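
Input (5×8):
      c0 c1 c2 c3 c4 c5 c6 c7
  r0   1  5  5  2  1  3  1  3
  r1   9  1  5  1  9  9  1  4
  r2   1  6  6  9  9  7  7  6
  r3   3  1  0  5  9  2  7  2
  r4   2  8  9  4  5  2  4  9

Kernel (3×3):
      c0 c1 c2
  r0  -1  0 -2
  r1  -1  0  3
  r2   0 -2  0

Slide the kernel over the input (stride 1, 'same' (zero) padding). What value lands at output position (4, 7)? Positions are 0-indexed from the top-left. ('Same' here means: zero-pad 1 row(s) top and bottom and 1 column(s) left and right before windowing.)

The receptive field on the zero-padded input at this output position is [7 2 0 / 4 9 0 / 0 0 0]. Elementwise product with the kernel and sum: 7·-1 + 0·-2 + 4·-1 + 0·3 + 0·-2.

-11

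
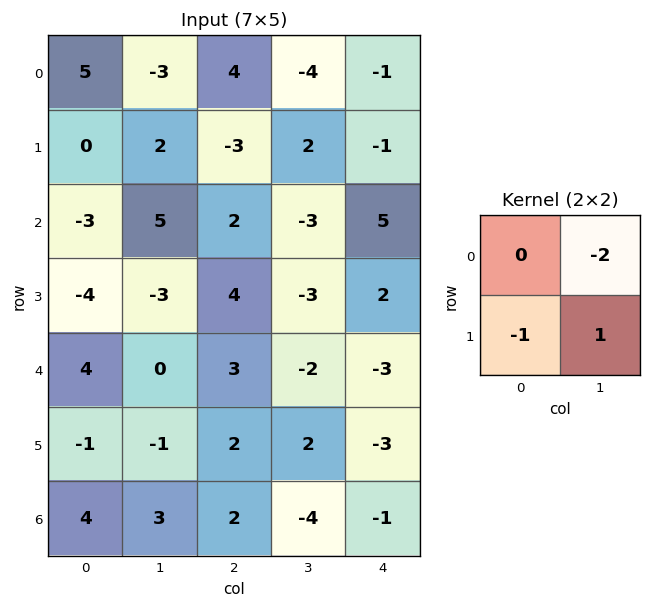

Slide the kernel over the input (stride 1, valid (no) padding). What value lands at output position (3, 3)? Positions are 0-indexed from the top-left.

The receptive field on the input at this output position is [-3 2 / -2 -3]. Elementwise product with the kernel and sum: 2·-2 + -2·-1 + -3·1.

-5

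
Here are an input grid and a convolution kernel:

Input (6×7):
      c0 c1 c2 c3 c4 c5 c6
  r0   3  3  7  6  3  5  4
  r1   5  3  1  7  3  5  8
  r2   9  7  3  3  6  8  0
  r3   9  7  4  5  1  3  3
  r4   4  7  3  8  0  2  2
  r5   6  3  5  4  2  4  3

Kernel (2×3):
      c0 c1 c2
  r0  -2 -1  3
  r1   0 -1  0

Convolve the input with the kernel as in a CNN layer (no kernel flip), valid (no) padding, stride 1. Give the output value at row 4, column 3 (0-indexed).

The receptive field on the input at this output position is [8 0 2 / 4 2 4]. Elementwise product with the kernel and sum: 8·-2 + 0·-1 + 2·3 + 2·-1.

-12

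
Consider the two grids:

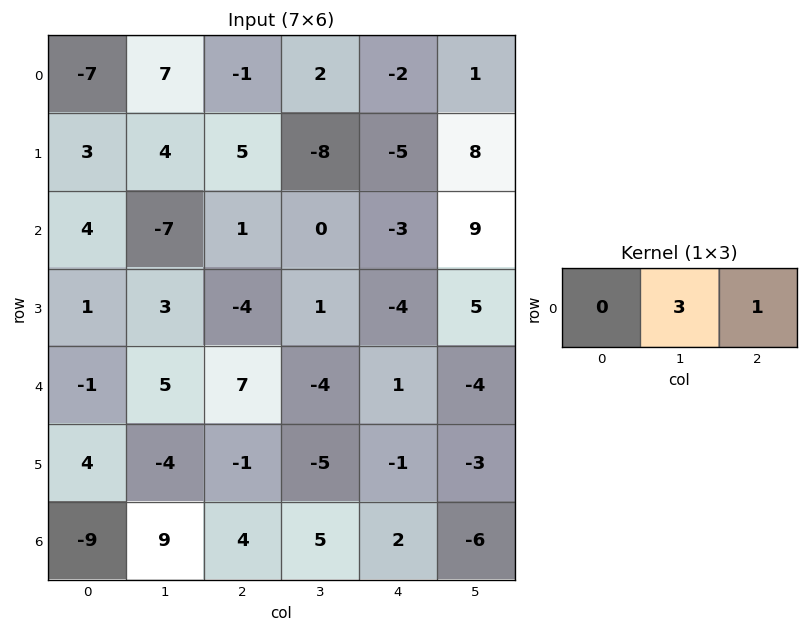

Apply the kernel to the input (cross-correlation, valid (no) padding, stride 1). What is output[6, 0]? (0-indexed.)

The receptive field on the input at this output position is [-9 9 4]. Elementwise product with the kernel and sum: 9·3 + 4·1.

31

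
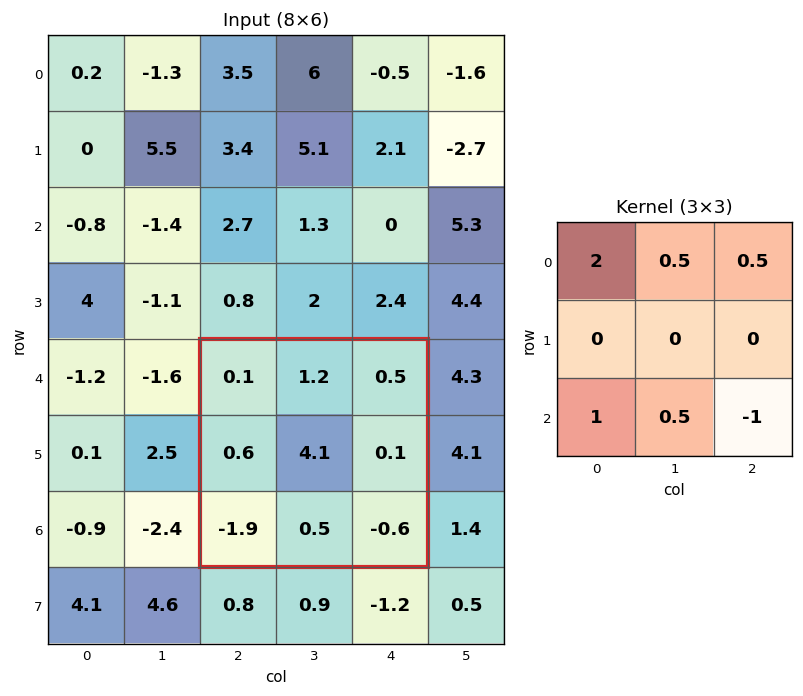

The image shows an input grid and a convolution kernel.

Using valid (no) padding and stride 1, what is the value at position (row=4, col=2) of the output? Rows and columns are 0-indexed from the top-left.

0

The receptive field on the input at this output position is [0.1 1.2 0.5 / 0.6 4.1 0.1 / -1.9 0.5 -0.6]. Elementwise product with the kernel and sum: 0.1·2 + 1.2·0.5 + 0.5·0.5 + -1.9·1 + 0.5·0.5 + -0.6·-1.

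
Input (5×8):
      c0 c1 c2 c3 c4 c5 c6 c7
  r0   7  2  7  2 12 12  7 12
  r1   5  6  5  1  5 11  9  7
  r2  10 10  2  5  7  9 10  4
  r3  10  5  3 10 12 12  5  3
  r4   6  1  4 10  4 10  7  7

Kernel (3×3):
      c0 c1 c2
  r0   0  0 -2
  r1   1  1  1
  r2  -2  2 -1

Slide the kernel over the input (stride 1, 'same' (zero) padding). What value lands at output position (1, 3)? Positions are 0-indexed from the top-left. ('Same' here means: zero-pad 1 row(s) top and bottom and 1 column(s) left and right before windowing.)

The receptive field on the zero-padded input at this output position is [7 2 12 / 5 1 5 / 2 5 7]. Elementwise product with the kernel and sum: 12·-2 + 5·1 + 1·1 + 5·1 + 2·-2 + 5·2 + 7·-1.

-14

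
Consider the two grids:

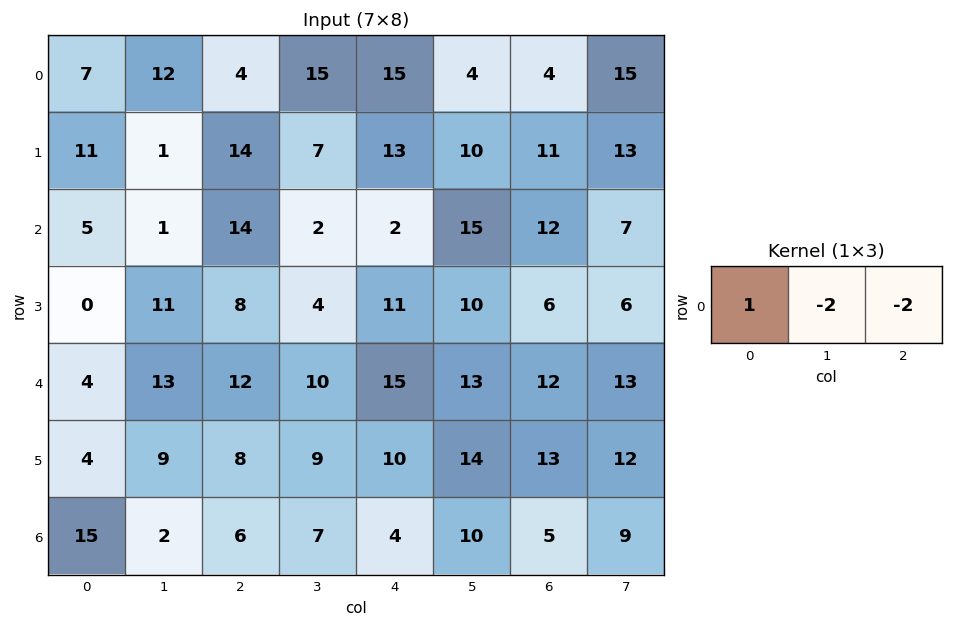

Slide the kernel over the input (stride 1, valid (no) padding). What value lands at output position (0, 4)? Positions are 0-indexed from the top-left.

The receptive field on the input at this output position is [15 4 4]. Elementwise product with the kernel and sum: 15·1 + 4·-2 + 4·-2.

-1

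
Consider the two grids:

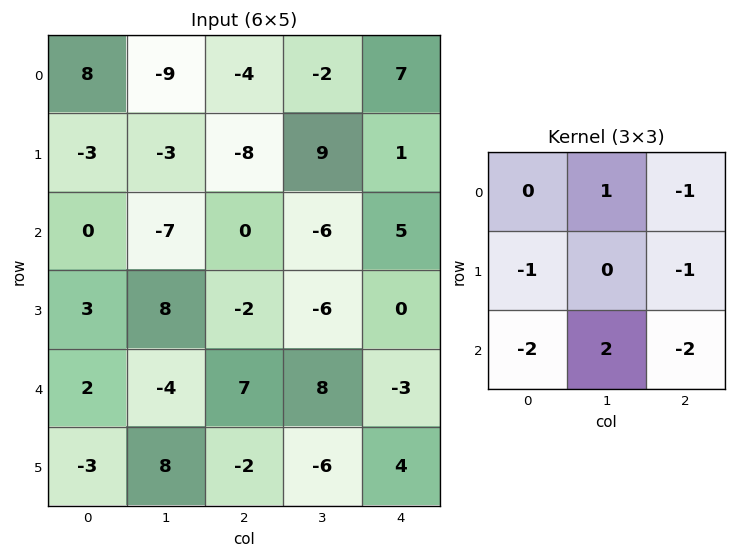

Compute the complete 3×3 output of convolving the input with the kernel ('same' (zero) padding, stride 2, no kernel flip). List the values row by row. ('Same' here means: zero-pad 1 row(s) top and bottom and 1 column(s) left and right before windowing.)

9 -17 -14
-3 -12 19
-23 -8 12

Output[0,0]: The receptive field on the zero-padded input at this output position is [0 0 0 / 0 8 -9 / 0 -3 -3]. Elementwise product with the kernel and sum: 0·1 + 0·-1 + 0·-1 + -9·-1 + 0·-2 + -3·2 + -3·-2.
Output[0,1]: The receptive field on the zero-padded input at this output position is [0 0 0 / -9 -4 -2 / -3 -8 9]. Elementwise product with the kernel and sum: 0·1 + 0·-1 + -9·-1 + -2·-1 + -3·-2 + -8·2 + 9·-2.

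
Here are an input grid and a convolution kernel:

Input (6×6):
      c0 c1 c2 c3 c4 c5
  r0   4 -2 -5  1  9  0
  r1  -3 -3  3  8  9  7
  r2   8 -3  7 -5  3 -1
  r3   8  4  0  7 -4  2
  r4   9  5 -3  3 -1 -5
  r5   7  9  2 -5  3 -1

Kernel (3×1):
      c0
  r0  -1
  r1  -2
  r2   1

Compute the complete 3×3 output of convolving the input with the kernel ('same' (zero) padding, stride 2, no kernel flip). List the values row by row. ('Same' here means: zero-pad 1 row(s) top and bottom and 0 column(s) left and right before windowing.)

Output[0,0]: The receptive field on the zero-padded input at this output position is [0 / 4 / -3]. Elementwise product with the kernel and sum: 0·-1 + 4·-2 + -3·1.
Output[0,1]: The receptive field on the zero-padded input at this output position is [0 / -5 / 3]. Elementwise product with the kernel and sum: 0·-1 + -5·-2 + 3·1.

-11 13 -9
-5 -17 -19
-19 8 9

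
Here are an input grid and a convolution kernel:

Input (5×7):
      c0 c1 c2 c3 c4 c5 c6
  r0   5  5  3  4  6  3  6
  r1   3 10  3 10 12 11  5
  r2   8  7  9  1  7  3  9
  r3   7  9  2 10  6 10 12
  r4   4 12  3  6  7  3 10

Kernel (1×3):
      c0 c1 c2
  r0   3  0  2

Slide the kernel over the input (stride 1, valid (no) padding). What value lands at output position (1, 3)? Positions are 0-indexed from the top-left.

52

The receptive field on the input at this output position is [10 12 11]. Elementwise product with the kernel and sum: 10·3 + 11·2.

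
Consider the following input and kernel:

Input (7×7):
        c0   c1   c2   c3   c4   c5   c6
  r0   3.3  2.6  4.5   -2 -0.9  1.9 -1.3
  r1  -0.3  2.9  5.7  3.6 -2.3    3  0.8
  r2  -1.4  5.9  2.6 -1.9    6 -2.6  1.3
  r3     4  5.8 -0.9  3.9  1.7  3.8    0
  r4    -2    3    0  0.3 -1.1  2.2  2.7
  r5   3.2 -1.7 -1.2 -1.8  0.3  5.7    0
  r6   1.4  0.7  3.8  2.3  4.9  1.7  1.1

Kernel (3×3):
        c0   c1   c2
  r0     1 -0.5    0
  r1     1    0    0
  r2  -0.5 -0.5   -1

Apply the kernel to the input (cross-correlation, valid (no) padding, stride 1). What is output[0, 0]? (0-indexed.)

-3.15

The receptive field on the input at this output position is [3.3 2.6 4.5 / -0.3 2.9 5.7 / -1.4 5.9 2.6]. Elementwise product with the kernel and sum: 3.3·1 + 2.6·-0.5 + -0.3·1 + -1.4·-0.5 + 5.9·-0.5 + 2.6·-1.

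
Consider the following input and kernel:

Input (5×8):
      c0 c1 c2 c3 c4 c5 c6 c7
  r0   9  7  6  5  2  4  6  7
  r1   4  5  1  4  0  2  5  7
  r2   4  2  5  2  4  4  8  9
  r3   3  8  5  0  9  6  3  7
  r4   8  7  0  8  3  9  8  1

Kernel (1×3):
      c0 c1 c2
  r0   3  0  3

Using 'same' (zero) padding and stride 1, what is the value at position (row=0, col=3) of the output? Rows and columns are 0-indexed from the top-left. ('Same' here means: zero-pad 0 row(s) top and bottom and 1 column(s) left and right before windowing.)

24

The receptive field on the zero-padded input at this output position is [6 5 2]. Elementwise product with the kernel and sum: 6·3 + 2·3.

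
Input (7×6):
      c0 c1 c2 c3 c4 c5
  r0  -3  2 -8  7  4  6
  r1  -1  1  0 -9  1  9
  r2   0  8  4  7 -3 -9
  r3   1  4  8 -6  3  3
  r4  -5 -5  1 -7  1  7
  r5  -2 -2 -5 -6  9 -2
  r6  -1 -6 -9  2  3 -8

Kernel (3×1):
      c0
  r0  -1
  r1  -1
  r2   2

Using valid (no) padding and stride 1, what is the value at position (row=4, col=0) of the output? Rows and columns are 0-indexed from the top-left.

The receptive field on the input at this output position is [-5 / -2 / -1]. Elementwise product with the kernel and sum: -5·-1 + -2·-1 + -1·2.

5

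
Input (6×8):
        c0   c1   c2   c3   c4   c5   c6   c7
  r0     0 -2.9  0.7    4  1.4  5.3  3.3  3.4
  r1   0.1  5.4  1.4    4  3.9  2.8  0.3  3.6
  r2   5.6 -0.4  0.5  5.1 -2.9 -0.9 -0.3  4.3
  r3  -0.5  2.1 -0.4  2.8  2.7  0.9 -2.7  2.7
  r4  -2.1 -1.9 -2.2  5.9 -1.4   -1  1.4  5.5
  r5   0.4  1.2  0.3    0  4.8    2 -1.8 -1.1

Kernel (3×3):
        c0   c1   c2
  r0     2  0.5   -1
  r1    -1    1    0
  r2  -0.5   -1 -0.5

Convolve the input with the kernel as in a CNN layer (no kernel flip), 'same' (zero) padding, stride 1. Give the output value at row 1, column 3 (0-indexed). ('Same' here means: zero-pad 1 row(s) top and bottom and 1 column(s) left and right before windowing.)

The receptive field on the zero-padded input at this output position is [0.7 4 1.4 / 1.4 4 3.9 / 0.5 5.1 -2.9]. Elementwise product with the kernel and sum: 0.7·2 + 4·0.5 + 1.4·-1 + 1.4·-1 + 4·1 + 0.5·-0.5 + 5.1·-1 + -2.9·-0.5.

0.7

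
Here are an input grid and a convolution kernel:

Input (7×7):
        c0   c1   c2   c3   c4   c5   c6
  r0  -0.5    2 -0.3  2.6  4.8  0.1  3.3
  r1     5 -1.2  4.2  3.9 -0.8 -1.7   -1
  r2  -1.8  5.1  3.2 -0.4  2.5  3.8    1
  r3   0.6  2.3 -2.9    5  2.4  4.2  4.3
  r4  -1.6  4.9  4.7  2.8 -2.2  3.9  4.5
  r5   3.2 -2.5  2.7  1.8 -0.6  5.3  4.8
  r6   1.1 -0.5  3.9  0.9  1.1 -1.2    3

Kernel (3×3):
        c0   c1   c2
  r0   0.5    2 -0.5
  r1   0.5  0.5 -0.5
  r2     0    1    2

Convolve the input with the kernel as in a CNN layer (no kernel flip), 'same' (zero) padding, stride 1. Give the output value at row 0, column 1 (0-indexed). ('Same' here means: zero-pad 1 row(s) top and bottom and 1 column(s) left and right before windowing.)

8.1

The receptive field on the zero-padded input at this output position is [0 0 0 / -0.5 2 -0.3 / 5 -1.2 4.2]. Elementwise product with the kernel and sum: 0·0.5 + 0·2 + 0·-0.5 + -0.5·0.5 + 2·0.5 + -0.3·-0.5 + -1.2·1 + 4.2·2.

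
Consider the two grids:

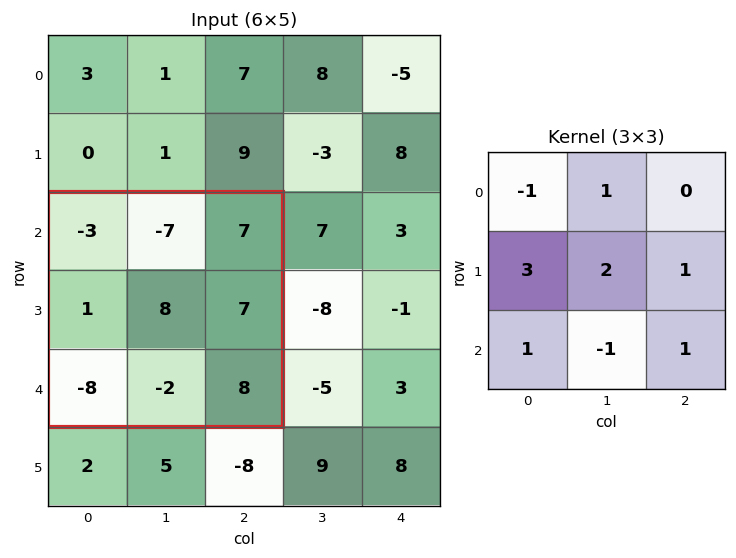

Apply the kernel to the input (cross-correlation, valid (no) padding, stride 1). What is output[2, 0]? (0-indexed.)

24

The receptive field on the input at this output position is [-3 -7 7 / 1 8 7 / -8 -2 8]. Elementwise product with the kernel and sum: -3·-1 + -7·1 + 1·3 + 8·2 + 7·1 + -8·1 + -2·-1 + 8·1.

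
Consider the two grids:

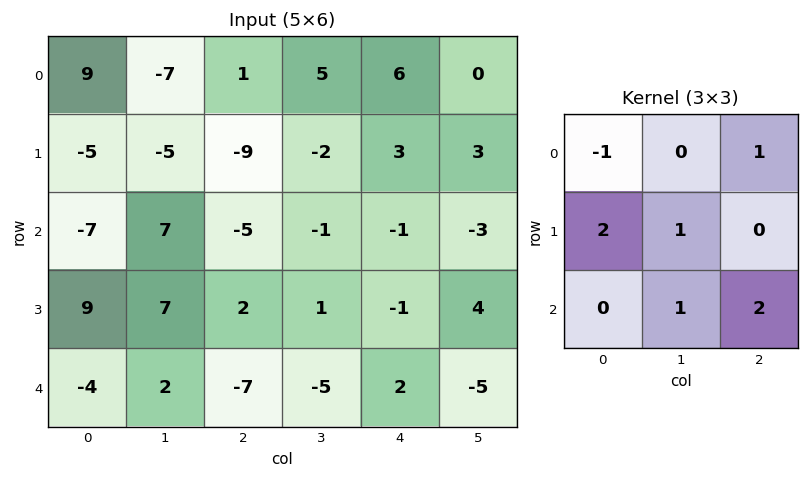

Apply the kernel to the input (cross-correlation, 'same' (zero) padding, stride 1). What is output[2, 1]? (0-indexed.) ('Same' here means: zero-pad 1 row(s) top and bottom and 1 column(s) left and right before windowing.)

The receptive field on the zero-padded input at this output position is [-5 -5 -9 / -7 7 -5 / 9 7 2]. Elementwise product with the kernel and sum: -5·-1 + -9·1 + -7·2 + 7·1 + 7·1 + 2·2.

0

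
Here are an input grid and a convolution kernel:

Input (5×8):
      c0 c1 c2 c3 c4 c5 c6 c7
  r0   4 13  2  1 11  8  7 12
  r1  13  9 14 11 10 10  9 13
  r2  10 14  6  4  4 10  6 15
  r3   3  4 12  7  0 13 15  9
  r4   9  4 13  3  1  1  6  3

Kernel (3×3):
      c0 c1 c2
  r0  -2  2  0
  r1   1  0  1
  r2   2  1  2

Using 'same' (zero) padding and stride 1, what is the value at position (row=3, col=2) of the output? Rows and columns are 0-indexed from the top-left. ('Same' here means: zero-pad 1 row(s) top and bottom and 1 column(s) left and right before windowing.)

The receptive field on the zero-padded input at this output position is [14 6 4 / 4 12 7 / 4 13 3]. Elementwise product with the kernel and sum: 14·-2 + 6·2 + 4·1 + 7·1 + 4·2 + 13·1 + 3·2.

22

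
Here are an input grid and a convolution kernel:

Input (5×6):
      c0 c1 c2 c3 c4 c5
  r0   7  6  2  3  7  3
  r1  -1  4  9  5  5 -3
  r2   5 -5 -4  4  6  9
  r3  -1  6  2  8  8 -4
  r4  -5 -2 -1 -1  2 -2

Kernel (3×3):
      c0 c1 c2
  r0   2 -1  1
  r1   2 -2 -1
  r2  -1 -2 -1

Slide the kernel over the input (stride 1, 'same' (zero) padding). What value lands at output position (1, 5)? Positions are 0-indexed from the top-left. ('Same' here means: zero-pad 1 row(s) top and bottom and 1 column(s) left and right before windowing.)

The receptive field on the zero-padded input at this output position is [7 3 0 / 5 -3 0 / 6 9 0]. Elementwise product with the kernel and sum: 7·2 + 3·-1 + 0·1 + 5·2 + -3·-2 + 0·-1 + 6·-1 + 9·-2 + 0·-1.

3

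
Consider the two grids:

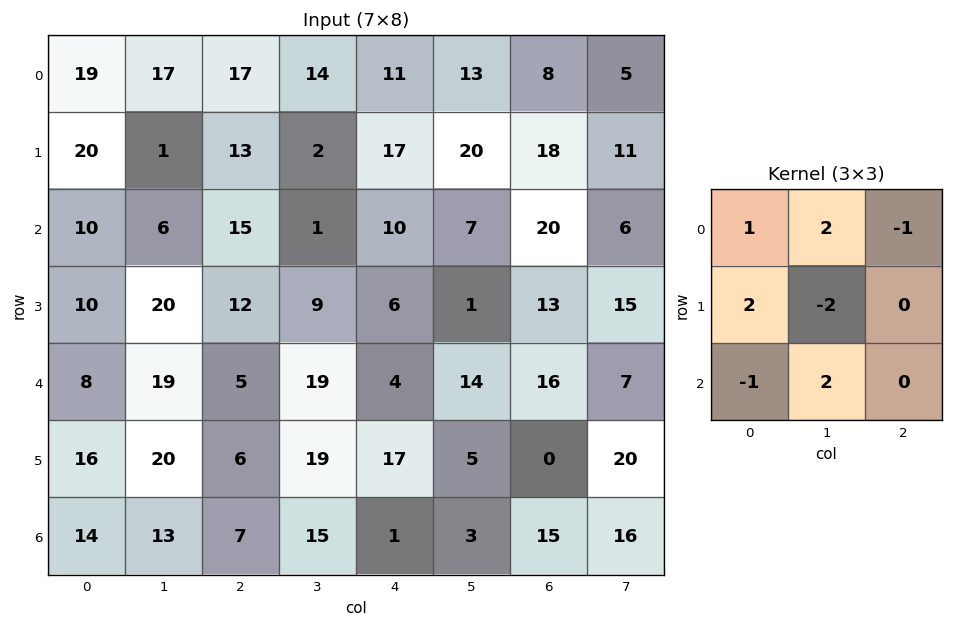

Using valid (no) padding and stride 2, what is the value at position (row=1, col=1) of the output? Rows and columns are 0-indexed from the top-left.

46

The receptive field on the input at this output position is [15 1 10 / 12 9 6 / 5 19 4]. Elementwise product with the kernel and sum: 15·1 + 1·2 + 10·-1 + 12·2 + 9·-2 + 5·-1 + 19·2.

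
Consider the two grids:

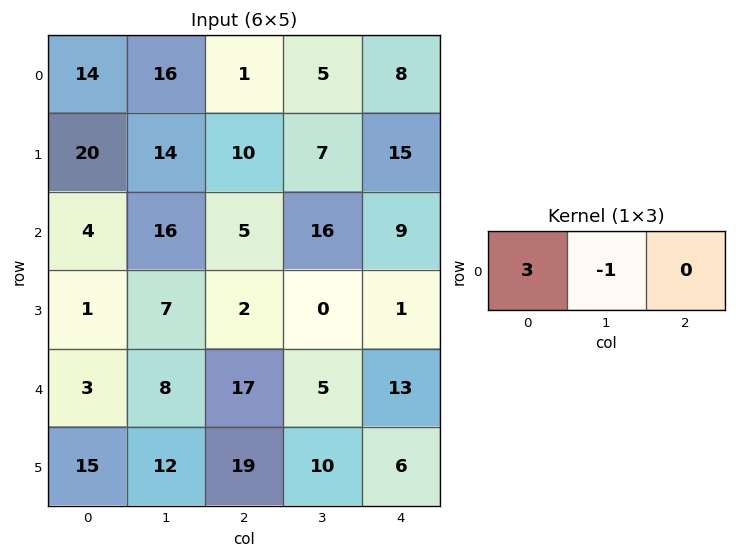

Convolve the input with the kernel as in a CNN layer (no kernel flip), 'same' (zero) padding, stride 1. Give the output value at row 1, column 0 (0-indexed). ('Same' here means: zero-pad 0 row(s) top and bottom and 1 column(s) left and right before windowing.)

-20

The receptive field on the zero-padded input at this output position is [0 20 14]. Elementwise product with the kernel and sum: 0·3 + 20·-1.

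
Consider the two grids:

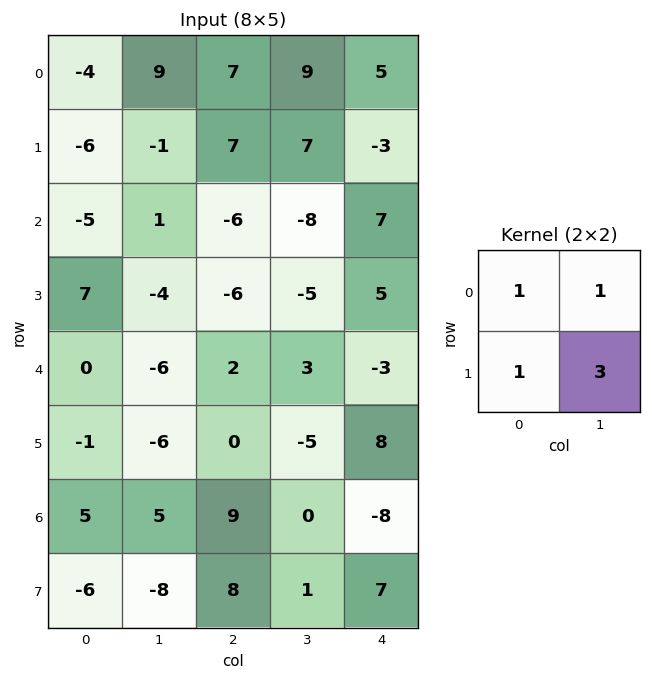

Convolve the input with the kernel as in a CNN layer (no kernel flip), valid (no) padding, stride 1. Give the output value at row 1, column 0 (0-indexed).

-9

The receptive field on the input at this output position is [-6 -1 / -5 1]. Elementwise product with the kernel and sum: -6·1 + -1·1 + -5·1 + 1·3.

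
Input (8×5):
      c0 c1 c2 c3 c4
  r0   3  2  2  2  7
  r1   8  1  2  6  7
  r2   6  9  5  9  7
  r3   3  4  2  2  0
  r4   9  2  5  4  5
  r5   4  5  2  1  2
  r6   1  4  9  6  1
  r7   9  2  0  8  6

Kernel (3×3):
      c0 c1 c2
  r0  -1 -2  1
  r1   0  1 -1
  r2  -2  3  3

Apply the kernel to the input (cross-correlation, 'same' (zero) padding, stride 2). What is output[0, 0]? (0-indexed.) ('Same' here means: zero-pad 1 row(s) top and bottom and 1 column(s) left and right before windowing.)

28

The receptive field on the zero-padded input at this output position is [0 0 0 / 0 3 2 / 0 8 1]. Elementwise product with the kernel and sum: 0·-1 + 0·-2 + 0·1 + 3·1 + 2·-1 + 0·-2 + 8·3 + 1·3.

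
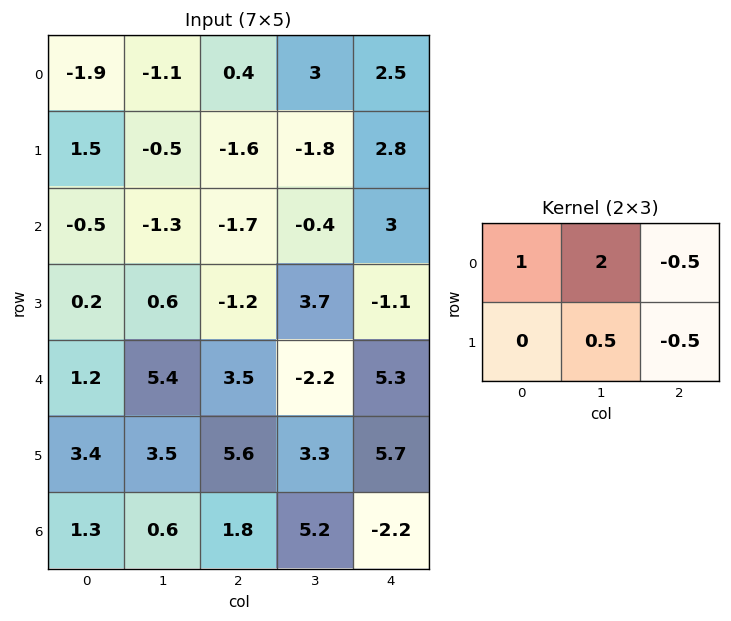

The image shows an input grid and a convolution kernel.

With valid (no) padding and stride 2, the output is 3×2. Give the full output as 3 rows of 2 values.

Output[0,0]: The receptive field on the input at this output position is [-1.9 -1.1 0.4 / 1.5 -0.5 -1.6]. Elementwise product with the kernel and sum: -1.9·1 + -1.1·2 + 0.4·-0.5 + -0.5·0.5 + -1.6·-0.5.
Output[0,1]: The receptive field on the input at this output position is [0.4 3 2.5 / -1.6 -1.8 2.8]. Elementwise product with the kernel and sum: 0.4·1 + 3·2 + 2.5·-0.5 + -1.8·0.5 + 2.8·-0.5.

-3.75 2.85
-1.35 -1.6
9.2 -4.75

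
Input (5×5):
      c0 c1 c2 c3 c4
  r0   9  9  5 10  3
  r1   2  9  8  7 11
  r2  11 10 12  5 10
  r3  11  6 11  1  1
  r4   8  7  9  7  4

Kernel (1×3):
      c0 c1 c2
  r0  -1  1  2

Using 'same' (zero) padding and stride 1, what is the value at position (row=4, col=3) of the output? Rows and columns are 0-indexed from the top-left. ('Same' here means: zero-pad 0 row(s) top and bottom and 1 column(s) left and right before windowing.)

The receptive field on the zero-padded input at this output position is [9 7 4]. Elementwise product with the kernel and sum: 9·-1 + 7·1 + 4·2.

6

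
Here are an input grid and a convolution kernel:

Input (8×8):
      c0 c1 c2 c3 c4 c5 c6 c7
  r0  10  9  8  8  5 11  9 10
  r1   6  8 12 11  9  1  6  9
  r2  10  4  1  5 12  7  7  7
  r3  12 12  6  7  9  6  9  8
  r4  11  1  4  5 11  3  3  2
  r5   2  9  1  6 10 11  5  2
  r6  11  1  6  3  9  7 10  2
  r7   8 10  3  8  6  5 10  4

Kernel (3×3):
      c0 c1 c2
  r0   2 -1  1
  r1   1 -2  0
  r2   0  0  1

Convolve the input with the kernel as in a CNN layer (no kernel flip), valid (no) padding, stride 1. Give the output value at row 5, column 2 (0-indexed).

The receptive field on the input at this output position is [1 6 10 / 6 3 9 / 3 8 6]. Elementwise product with the kernel and sum: 1·2 + 6·-1 + 10·1 + 6·1 + 3·-2 + 6·1.

12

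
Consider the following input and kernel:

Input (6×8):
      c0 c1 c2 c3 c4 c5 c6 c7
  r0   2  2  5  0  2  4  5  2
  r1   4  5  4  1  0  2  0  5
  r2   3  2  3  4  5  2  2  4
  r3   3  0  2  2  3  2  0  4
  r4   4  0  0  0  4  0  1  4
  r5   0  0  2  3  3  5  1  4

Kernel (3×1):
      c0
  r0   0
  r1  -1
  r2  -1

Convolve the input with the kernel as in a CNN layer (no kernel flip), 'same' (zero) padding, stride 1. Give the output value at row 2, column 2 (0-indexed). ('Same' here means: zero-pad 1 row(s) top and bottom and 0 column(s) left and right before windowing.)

-5

The receptive field on the zero-padded input at this output position is [4 / 3 / 2]. Elementwise product with the kernel and sum: 3·-1 + 2·-1.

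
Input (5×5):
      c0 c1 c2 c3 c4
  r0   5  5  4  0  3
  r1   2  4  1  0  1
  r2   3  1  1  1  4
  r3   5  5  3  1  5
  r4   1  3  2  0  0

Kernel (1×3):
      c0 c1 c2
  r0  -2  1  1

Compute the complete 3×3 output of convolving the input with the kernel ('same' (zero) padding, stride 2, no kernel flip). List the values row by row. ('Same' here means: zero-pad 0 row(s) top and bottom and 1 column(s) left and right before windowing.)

10 -6 3
4 0 2
4 -4 0

Output[0,0]: The receptive field on the zero-padded input at this output position is [0 5 5]. Elementwise product with the kernel and sum: 0·-2 + 5·1 + 5·1.
Output[0,1]: The receptive field on the zero-padded input at this output position is [5 4 0]. Elementwise product with the kernel and sum: 5·-2 + 4·1 + 0·1.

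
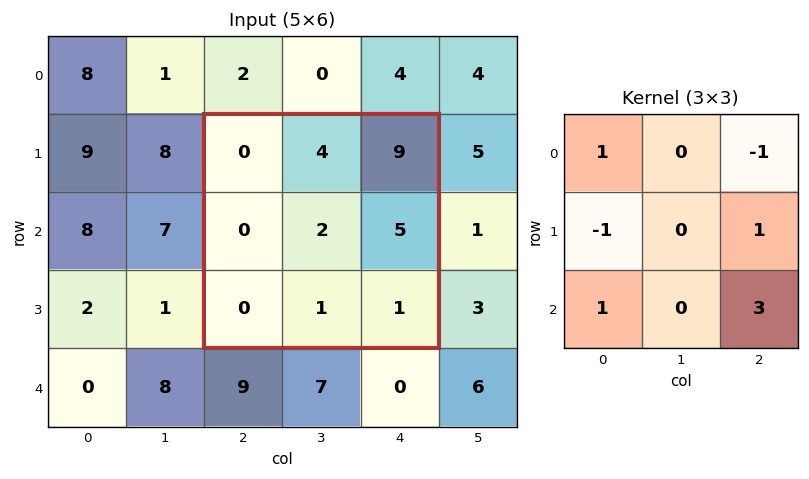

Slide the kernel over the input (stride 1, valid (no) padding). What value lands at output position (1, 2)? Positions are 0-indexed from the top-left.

-1

The receptive field on the input at this output position is [0 4 9 / 0 2 5 / 0 1 1]. Elementwise product with the kernel and sum: 0·1 + 9·-1 + 0·-1 + 5·1 + 0·1 + 1·3.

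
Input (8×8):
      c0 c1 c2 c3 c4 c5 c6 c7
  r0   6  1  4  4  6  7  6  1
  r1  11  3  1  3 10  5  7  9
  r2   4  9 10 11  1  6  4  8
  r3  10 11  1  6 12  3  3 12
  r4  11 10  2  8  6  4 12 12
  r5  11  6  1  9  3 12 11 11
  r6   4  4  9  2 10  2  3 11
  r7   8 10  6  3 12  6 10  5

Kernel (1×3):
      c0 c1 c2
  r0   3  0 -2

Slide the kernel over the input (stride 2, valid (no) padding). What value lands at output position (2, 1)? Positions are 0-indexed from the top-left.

The receptive field on the input at this output position is [2 8 6]. Elementwise product with the kernel and sum: 2·3 + 6·-2.

-6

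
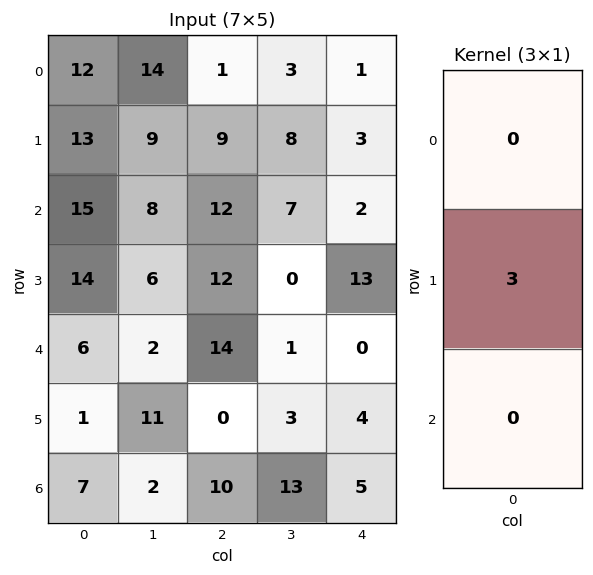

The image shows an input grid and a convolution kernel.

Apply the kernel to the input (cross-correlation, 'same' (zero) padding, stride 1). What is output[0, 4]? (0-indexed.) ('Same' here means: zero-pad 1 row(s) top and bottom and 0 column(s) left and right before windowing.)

3

The receptive field on the zero-padded input at this output position is [0 / 1 / 3]. Elementwise product with the kernel and sum: 1·3.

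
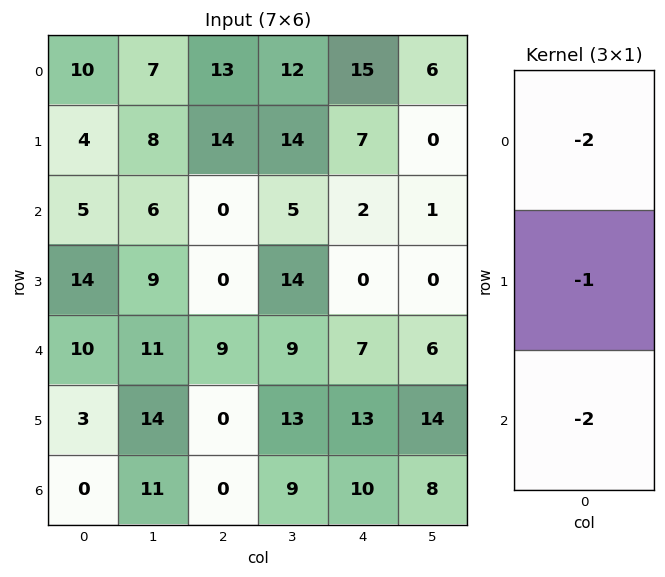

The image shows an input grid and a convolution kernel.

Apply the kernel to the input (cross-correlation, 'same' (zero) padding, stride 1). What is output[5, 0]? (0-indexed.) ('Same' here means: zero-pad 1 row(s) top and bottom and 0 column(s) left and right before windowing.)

-23

The receptive field on the zero-padded input at this output position is [10 / 3 / 0]. Elementwise product with the kernel and sum: 10·-2 + 3·-1 + 0·-2.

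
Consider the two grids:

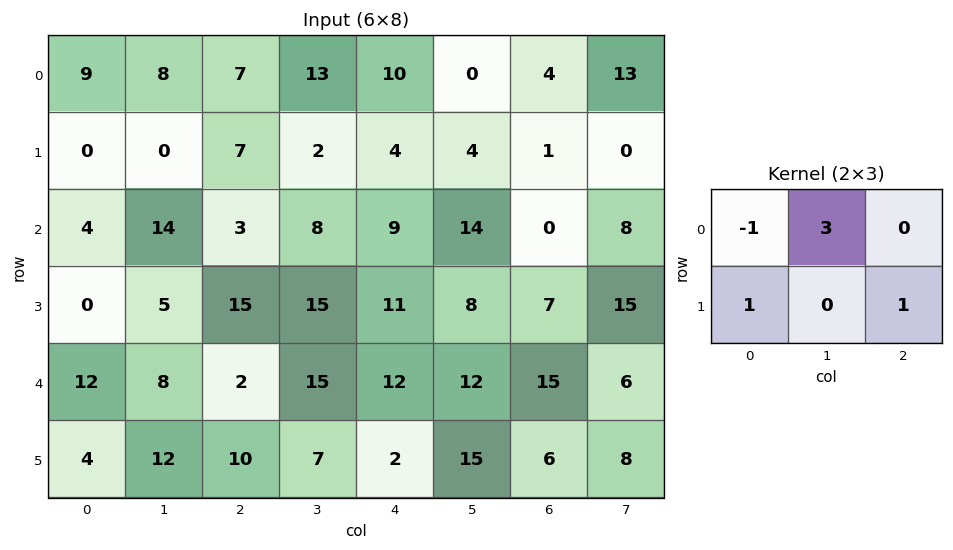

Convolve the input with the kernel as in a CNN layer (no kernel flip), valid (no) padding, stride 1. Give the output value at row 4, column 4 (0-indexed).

The receptive field on the input at this output position is [12 12 15 / 2 15 6]. Elementwise product with the kernel and sum: 12·-1 + 12·3 + 2·1 + 6·1.

32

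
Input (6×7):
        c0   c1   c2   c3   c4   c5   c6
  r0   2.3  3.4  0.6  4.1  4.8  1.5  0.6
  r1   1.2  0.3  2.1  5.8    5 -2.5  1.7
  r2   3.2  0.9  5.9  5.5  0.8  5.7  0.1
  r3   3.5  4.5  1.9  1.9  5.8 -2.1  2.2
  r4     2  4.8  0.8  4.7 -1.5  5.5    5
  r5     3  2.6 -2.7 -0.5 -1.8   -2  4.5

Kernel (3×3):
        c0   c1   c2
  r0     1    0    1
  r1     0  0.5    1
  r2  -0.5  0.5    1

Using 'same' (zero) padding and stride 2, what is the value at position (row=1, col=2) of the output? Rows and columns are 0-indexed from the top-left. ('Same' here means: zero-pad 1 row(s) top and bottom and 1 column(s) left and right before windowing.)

The receptive field on the zero-padded input at this output position is [5.8 5 -2.5 / 5.5 0.8 5.7 / 1.9 5.8 -2.1]. Elementwise product with the kernel and sum: 5.8·1 + -2.5·1 + 0.8·0.5 + 5.7·1 + 1.9·-0.5 + 5.8·0.5 + -2.1·1.

9.25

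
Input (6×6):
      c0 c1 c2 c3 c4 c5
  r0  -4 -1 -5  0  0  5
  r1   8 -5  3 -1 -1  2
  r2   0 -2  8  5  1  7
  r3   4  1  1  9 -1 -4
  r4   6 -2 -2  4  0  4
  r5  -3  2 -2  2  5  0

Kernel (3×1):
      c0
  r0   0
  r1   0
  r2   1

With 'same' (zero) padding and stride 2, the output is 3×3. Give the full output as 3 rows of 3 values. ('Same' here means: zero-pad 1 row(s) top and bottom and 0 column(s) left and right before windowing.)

Output[0,0]: The receptive field on the zero-padded input at this output position is [0 / -4 / 8]. Elementwise product with the kernel and sum: 8·1.
Output[0,1]: The receptive field on the zero-padded input at this output position is [0 / -5 / 3]. Elementwise product with the kernel and sum: 3·1.

8 3 -1
4 1 -1
-3 -2 5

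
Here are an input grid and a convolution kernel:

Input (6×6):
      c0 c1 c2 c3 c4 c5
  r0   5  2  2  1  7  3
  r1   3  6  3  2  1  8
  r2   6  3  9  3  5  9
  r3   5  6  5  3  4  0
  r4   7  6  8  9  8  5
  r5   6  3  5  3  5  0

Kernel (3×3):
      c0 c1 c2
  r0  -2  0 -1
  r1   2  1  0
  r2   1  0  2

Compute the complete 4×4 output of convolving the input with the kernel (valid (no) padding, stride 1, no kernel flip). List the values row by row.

24 19 16 21
21 13 27 2
18 32 14 14
21 14 26 23

Output[0,0]: The receptive field on the input at this output position is [5 2 2 / 3 6 3 / 6 3 9]. Elementwise product with the kernel and sum: 5·-2 + 2·-1 + 3·2 + 6·1 + 6·1 + 9·2.
Output[0,1]: The receptive field on the input at this output position is [2 2 1 / 6 3 2 / 3 9 3]. Elementwise product with the kernel and sum: 2·-2 + 1·-1 + 6·2 + 3·1 + 3·1 + 3·2.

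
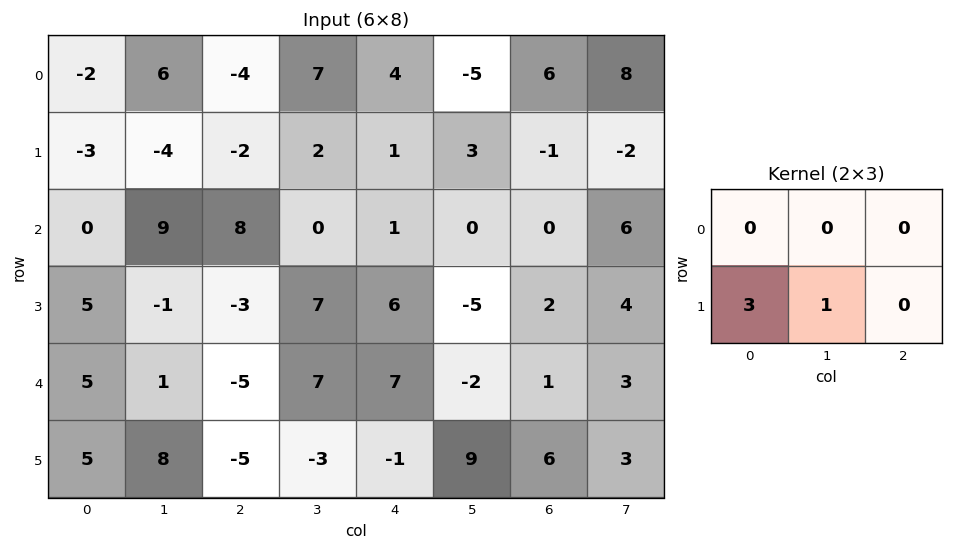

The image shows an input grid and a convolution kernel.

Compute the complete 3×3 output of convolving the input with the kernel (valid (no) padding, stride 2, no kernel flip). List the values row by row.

-13 -4 6
14 -2 13
23 -18 6

Output[0,0]: The receptive field on the input at this output position is [-2 6 -4 / -3 -4 -2]. Elementwise product with the kernel and sum: -3·3 + -4·1.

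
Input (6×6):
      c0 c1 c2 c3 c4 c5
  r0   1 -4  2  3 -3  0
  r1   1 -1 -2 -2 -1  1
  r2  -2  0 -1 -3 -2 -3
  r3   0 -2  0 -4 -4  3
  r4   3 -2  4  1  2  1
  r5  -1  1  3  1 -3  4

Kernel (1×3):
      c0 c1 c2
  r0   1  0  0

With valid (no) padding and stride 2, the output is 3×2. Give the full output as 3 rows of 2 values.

1 2
-2 -1
3 4

Output[0,0]: The receptive field on the input at this output position is [1 -4 2]. Elementwise product with the kernel and sum: 1·1.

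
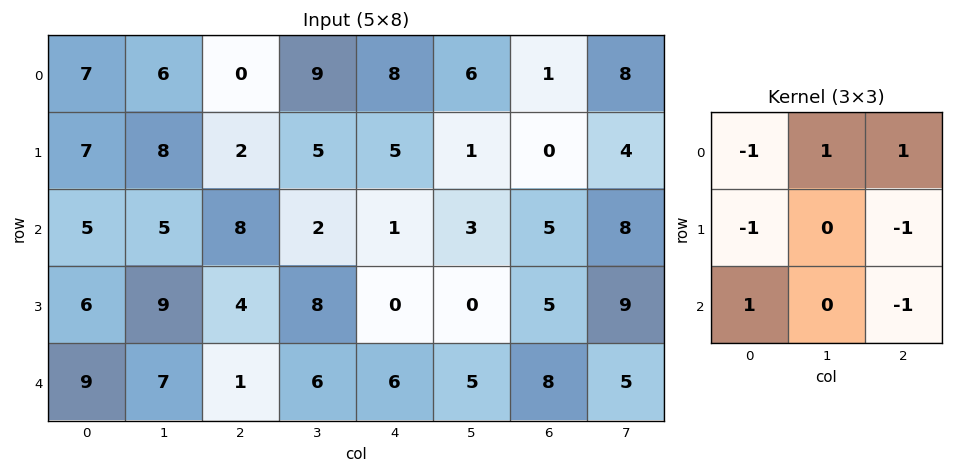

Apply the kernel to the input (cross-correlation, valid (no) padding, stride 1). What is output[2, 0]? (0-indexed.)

The receptive field on the input at this output position is [5 5 8 / 6 9 4 / 9 7 1]. Elementwise product with the kernel and sum: 5·-1 + 5·1 + 8·1 + 6·-1 + 4·-1 + 9·1 + 1·-1.

6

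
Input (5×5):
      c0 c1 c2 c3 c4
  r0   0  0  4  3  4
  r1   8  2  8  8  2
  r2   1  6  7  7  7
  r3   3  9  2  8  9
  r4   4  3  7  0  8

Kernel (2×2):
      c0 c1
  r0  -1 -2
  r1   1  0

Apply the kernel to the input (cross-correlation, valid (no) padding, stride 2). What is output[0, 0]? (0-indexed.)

The receptive field on the input at this output position is [0 0 / 8 2]. Elementwise product with the kernel and sum: 0·-1 + 0·-2 + 8·1.

8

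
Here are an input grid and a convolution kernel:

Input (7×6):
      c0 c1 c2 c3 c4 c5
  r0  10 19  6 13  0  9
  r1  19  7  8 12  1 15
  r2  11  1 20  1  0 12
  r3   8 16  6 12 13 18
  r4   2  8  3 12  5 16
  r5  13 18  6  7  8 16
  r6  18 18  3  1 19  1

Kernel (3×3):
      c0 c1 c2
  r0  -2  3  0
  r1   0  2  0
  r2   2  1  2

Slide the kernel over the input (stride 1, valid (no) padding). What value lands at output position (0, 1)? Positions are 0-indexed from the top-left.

The receptive field on the input at this output position is [19 6 13 / 7 8 12 / 1 20 1]. Elementwise product with the kernel and sum: 19·-2 + 6·3 + 8·2 + 1·2 + 20·1 + 1·2.

20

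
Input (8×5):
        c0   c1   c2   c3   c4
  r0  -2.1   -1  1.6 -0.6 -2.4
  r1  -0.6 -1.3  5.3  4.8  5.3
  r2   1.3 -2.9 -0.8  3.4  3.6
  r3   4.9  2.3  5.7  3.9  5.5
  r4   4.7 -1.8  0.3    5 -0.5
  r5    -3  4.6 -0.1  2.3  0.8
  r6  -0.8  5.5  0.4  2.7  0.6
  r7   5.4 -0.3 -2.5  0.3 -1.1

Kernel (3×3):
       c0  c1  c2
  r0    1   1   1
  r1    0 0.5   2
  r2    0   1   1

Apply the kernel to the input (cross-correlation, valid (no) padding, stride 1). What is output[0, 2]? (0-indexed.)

The receptive field on the input at this output position is [1.6 -0.6 -2.4 / 5.3 4.8 5.3 / -0.8 3.4 3.6]. Elementwise product with the kernel and sum: 1.6·1 + -0.6·1 + -2.4·1 + 4.8·0.5 + 5.3·2 + 3.4·1 + 3.6·1.

18.6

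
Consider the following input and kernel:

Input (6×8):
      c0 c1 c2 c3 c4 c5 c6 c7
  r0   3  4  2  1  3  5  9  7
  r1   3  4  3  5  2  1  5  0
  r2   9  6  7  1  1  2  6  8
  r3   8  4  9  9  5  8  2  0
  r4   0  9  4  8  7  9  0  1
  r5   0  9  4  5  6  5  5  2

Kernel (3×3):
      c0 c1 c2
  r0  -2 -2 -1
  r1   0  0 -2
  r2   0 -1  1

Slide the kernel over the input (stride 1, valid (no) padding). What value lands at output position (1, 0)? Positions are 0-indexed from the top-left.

The receptive field on the input at this output position is [3 4 3 / 9 6 7 / 8 4 9]. Elementwise product with the kernel and sum: 3·-2 + 4·-2 + 3·-1 + 7·-2 + 4·-1 + 9·1.

-26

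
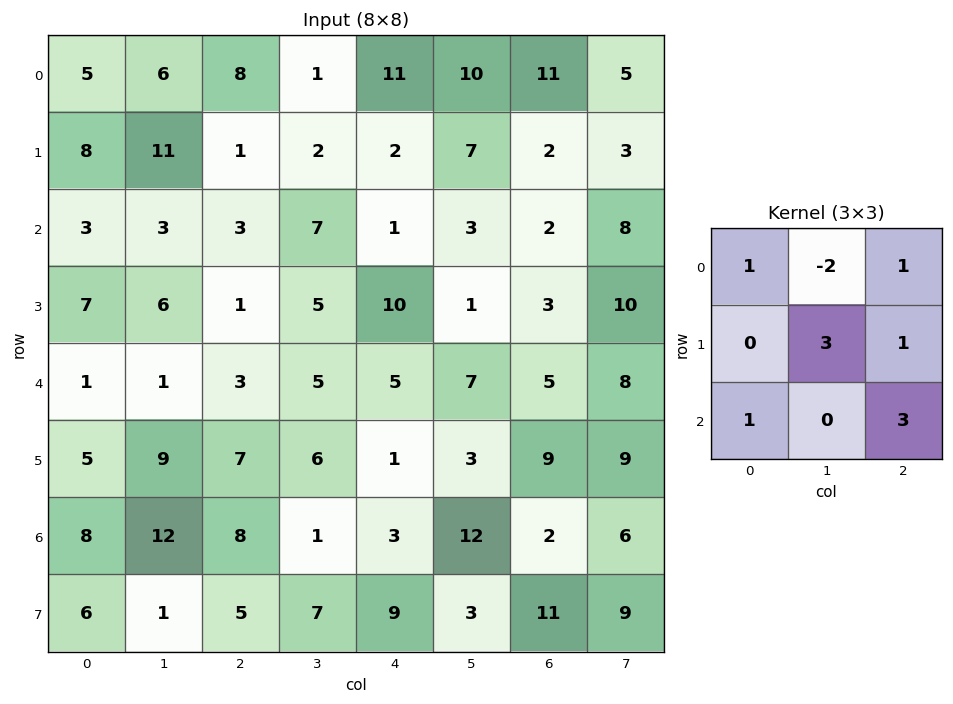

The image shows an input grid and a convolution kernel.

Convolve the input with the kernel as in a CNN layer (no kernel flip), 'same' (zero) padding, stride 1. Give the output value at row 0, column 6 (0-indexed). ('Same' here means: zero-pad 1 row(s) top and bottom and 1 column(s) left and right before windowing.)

54

The receptive field on the zero-padded input at this output position is [0 0 0 / 10 11 5 / 7 2 3]. Elementwise product with the kernel and sum: 0·1 + 0·-2 + 0·1 + 11·3 + 5·1 + 7·1 + 3·3.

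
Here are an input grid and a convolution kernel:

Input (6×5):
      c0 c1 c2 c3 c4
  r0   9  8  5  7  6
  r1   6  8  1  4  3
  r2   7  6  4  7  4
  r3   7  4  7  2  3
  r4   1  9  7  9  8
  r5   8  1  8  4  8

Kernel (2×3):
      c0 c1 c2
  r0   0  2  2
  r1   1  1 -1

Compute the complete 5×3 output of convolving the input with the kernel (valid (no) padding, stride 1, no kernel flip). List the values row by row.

39 29 28
27 13 21
24 31 28
25 25 18
33 37 38

Output[0,0]: The receptive field on the input at this output position is [9 8 5 / 6 8 1]. Elementwise product with the kernel and sum: 8·2 + 5·2 + 6·1 + 8·1 + 1·-1.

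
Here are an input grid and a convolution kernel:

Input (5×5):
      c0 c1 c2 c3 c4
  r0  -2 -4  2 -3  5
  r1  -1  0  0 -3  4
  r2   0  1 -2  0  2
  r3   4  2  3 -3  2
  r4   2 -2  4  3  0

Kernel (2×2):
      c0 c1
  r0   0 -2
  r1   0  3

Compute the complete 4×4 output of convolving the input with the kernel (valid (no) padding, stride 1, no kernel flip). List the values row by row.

Output[0,0]: The receptive field on the input at this output position is [-2 -4 / -1 0]. Elementwise product with the kernel and sum: -4·-2 + 0·3.
Output[0,1]: The receptive field on the input at this output position is [-4 2 / 0 0]. Elementwise product with the kernel and sum: 2·-2 + 0·3.

8 -4 -3 2
3 -6 6 -2
4 13 -9 2
-10 6 15 -4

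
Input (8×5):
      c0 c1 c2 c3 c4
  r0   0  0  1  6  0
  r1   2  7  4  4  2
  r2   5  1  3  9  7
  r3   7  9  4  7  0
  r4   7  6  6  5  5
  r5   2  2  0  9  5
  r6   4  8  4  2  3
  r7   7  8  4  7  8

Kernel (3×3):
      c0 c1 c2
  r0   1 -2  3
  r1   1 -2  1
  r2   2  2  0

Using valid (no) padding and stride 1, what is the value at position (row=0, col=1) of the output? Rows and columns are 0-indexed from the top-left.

27

The receptive field on the input at this output position is [0 1 6 / 7 4 4 / 1 3 9]. Elementwise product with the kernel and sum: 0·1 + 1·-2 + 6·3 + 7·1 + 4·-2 + 4·1 + 1·2 + 3·2.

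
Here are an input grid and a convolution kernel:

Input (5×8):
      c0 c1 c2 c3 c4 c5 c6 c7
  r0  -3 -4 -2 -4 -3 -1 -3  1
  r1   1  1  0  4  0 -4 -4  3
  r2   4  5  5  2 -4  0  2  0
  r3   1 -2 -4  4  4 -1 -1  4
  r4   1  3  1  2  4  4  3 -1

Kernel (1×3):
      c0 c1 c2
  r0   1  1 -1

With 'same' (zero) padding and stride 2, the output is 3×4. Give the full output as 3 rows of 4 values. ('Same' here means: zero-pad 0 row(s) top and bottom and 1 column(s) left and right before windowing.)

1 -2 -6 -5
-1 8 -2 2
-2 2 2 8

Output[0,0]: The receptive field on the zero-padded input at this output position is [0 -3 -4]. Elementwise product with the kernel and sum: 0·1 + -3·1 + -4·-1.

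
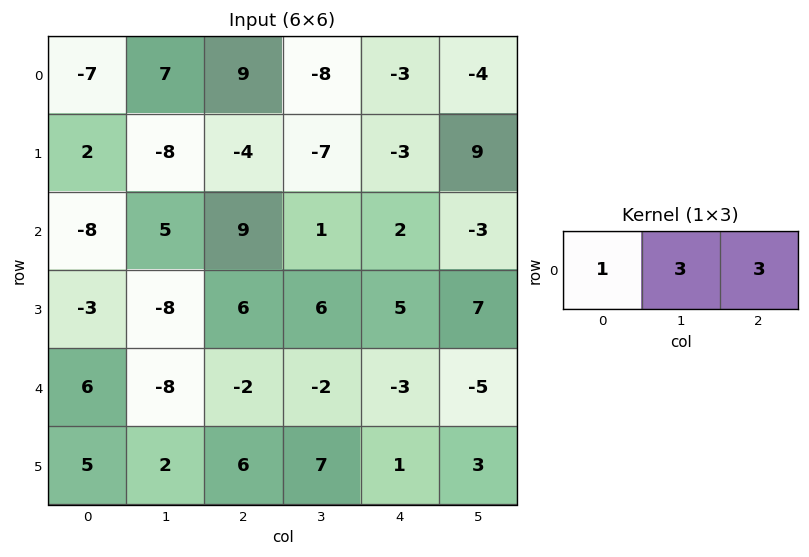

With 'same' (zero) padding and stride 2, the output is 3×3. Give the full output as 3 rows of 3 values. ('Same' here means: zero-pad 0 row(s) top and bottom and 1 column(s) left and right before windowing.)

Output[0,0]: The receptive field on the zero-padded input at this output position is [0 -7 7]. Elementwise product with the kernel and sum: 0·1 + -7·3 + 7·3.

0 10 -29
-9 35 -2
-6 -20 -26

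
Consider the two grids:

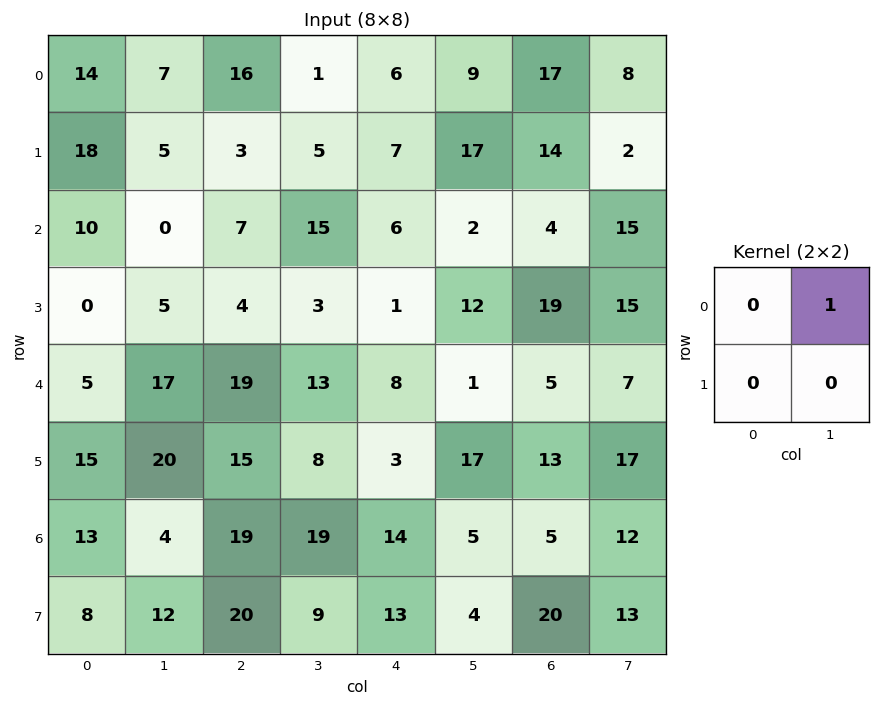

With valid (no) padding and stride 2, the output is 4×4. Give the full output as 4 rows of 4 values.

7 1 9 8
0 15 2 15
17 13 1 7
4 19 5 12

Output[0,0]: The receptive field on the input at this output position is [14 7 / 18 5]. Elementwise product with the kernel and sum: 7·1.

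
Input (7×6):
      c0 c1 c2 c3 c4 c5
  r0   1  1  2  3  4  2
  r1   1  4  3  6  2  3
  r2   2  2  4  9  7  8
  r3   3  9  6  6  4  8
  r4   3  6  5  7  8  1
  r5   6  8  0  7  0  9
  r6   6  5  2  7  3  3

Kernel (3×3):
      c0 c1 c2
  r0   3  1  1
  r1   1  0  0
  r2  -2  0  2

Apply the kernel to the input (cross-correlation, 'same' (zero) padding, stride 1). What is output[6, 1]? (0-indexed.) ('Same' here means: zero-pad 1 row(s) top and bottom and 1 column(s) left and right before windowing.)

The receptive field on the zero-padded input at this output position is [6 8 0 / 6 5 2 / 0 0 0]. Elementwise product with the kernel and sum: 6·3 + 8·1 + 0·1 + 6·1 + 0·-2 + 0·2.

32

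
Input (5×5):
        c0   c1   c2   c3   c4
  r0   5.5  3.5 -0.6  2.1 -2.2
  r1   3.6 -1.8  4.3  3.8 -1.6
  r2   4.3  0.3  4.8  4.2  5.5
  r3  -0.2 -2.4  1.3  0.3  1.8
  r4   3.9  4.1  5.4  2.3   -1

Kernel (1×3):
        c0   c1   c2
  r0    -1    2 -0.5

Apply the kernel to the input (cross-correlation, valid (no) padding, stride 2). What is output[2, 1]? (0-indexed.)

-0.3

The receptive field on the input at this output position is [5.4 2.3 -1]. Elementwise product with the kernel and sum: 5.4·-1 + 2.3·2 + -1·-0.5.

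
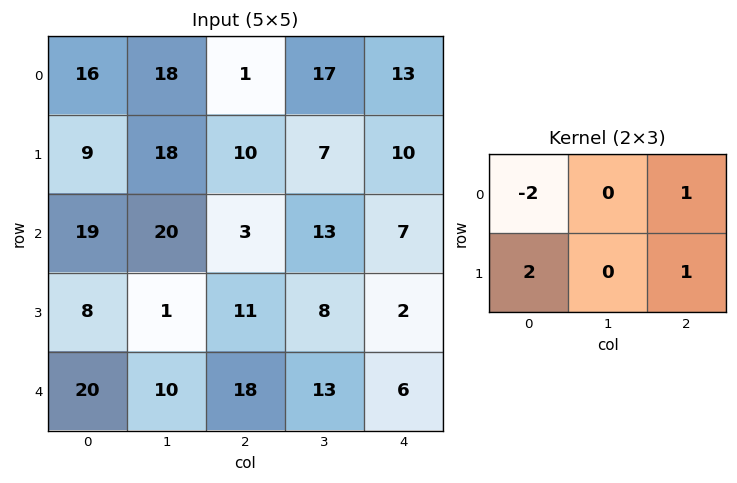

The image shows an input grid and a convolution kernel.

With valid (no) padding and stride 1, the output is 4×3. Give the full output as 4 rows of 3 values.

Output[0,0]: The receptive field on the input at this output position is [16 18 1 / 9 18 10]. Elementwise product with the kernel and sum: 16·-2 + 1·1 + 9·2 + 10·1.
Output[0,1]: The receptive field on the input at this output position is [18 1 17 / 18 10 7]. Elementwise product with the kernel and sum: 18·-2 + 17·1 + 18·2 + 7·1.

-3 24 41
33 24 3
-8 -17 25
53 39 22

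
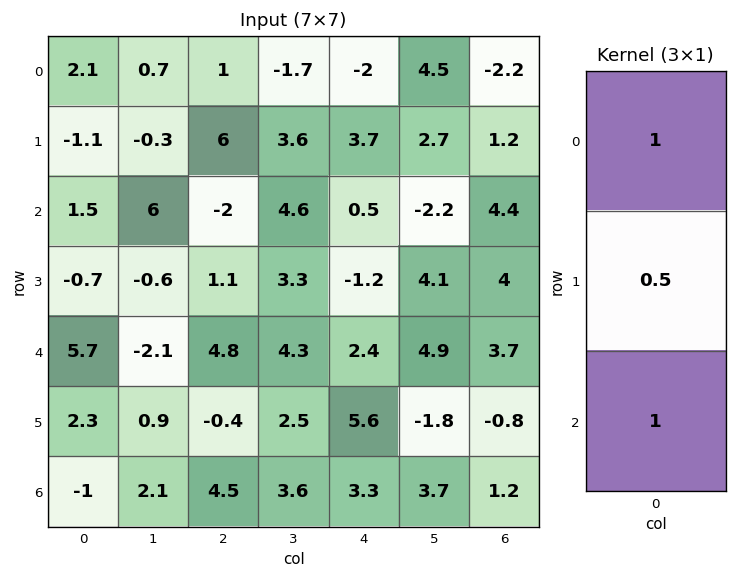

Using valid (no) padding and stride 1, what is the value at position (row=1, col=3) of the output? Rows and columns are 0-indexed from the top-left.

The receptive field on the input at this output position is [3.6 / 4.6 / 3.3]. Elementwise product with the kernel and sum: 3.6·1 + 4.6·0.5 + 3.3·1.

9.2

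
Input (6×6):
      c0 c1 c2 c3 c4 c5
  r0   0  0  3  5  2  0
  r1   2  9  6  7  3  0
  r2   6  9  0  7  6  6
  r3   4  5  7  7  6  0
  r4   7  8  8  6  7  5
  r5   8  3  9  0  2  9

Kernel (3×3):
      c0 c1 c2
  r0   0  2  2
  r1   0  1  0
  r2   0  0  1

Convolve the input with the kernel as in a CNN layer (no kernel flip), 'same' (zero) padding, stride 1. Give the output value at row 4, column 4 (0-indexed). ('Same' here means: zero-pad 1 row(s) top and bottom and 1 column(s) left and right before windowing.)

The receptive field on the zero-padded input at this output position is [7 6 0 / 6 7 5 / 0 2 9]. Elementwise product with the kernel and sum: 6·2 + 0·2 + 7·1 + 9·1.

28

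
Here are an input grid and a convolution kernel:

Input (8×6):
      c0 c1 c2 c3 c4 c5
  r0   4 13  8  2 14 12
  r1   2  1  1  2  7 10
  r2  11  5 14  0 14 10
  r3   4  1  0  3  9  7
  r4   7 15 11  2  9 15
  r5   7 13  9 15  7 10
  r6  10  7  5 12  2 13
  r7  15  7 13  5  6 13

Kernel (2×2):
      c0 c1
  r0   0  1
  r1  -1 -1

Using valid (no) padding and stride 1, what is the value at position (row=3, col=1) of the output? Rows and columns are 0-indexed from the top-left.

The receptive field on the input at this output position is [1 0 / 15 11]. Elementwise product with the kernel and sum: 0·1 + 15·-1 + 11·-1.

-26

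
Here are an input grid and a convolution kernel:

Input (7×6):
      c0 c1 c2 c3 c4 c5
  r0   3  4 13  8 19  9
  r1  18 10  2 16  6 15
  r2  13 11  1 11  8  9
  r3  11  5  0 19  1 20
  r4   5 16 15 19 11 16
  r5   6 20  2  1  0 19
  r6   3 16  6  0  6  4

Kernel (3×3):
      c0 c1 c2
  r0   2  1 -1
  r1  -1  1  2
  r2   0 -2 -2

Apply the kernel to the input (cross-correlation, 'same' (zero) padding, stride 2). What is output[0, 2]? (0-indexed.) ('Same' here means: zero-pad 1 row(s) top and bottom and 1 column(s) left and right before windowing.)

-13

The receptive field on the zero-padded input at this output position is [0 0 0 / 8 19 9 / 16 6 15]. Elementwise product with the kernel and sum: 0·2 + 0·1 + 0·-1 + 8·-1 + 19·1 + 9·2 + 6·-2 + 15·-2.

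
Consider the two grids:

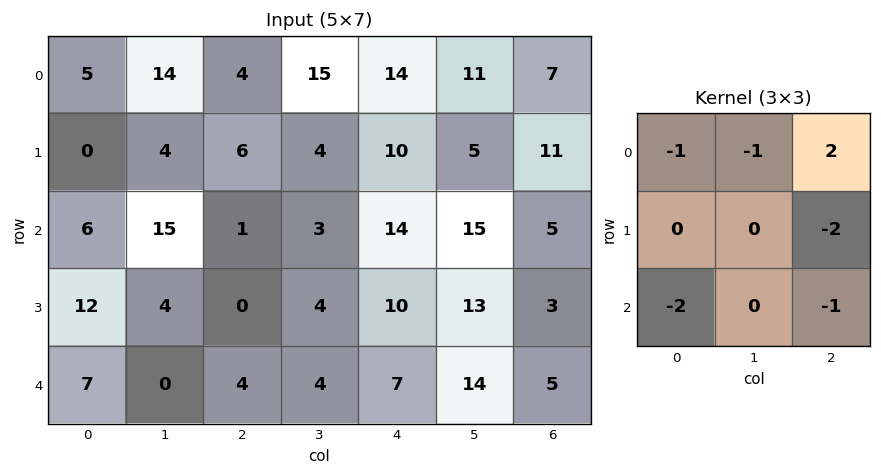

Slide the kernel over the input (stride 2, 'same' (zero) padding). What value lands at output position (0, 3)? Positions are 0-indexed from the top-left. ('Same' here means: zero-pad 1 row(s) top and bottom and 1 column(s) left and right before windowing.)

The receptive field on the zero-padded input at this output position is [0 0 0 / 11 7 0 / 5 11 0]. Elementwise product with the kernel and sum: 0·-1 + 0·-1 + 0·2 + 0·-2 + 5·-2 + 0·-1.

-10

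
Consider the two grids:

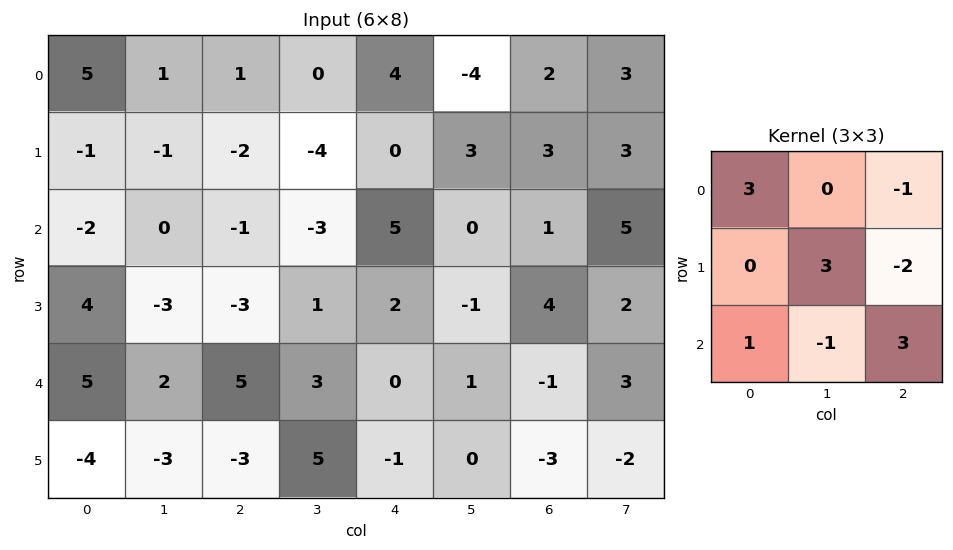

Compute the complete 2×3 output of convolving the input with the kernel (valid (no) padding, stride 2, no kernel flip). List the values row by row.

10 4 21
10 -7 -1

Output[0,0]: The receptive field on the input at this output position is [5 1 1 / -1 -1 -2 / -2 0 -1]. Elementwise product with the kernel and sum: 5·3 + 1·-1 + -1·3 + -2·-2 + -2·1 + 0·-1 + -1·3.
Output[0,1]: The receptive field on the input at this output position is [1 0 4 / -2 -4 0 / -1 -3 5]. Elementwise product with the kernel and sum: 1·3 + 4·-1 + -4·3 + 0·-2 + -1·1 + -3·-1 + 5·3.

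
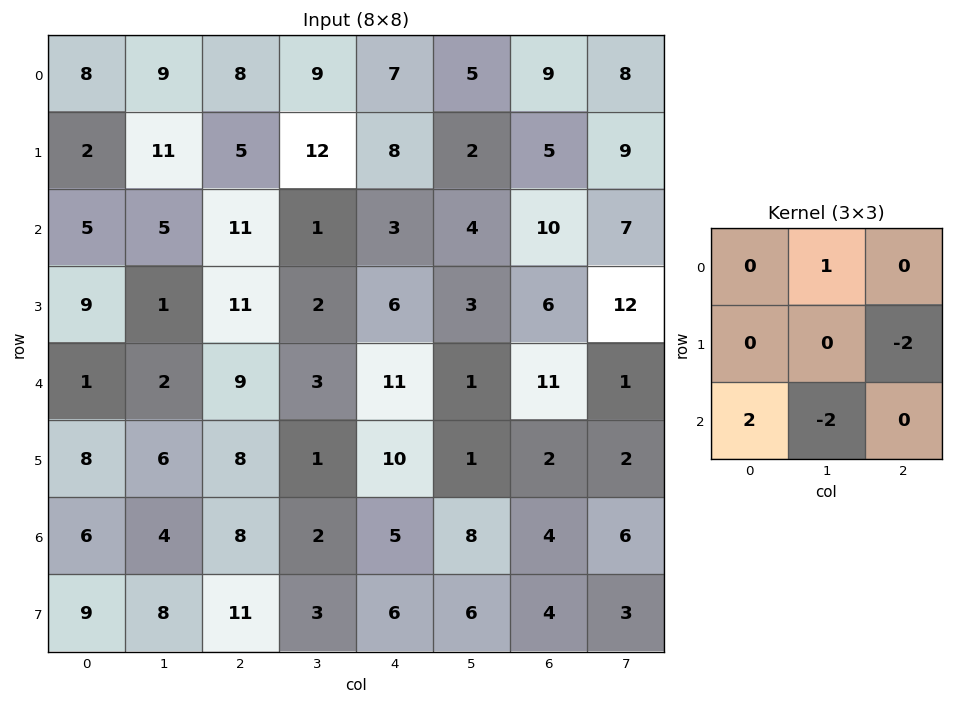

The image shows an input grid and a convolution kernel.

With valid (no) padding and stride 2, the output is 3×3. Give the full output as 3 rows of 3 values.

Output[0,0]: The receptive field on the input at this output position is [8 9 8 / 2 11 5 / 5 5 11]. Elementwise product with the kernel and sum: 9·1 + 5·-2 + 5·2 + 5·-2.

-1 13 -7
-19 1 12
-10 -5 -9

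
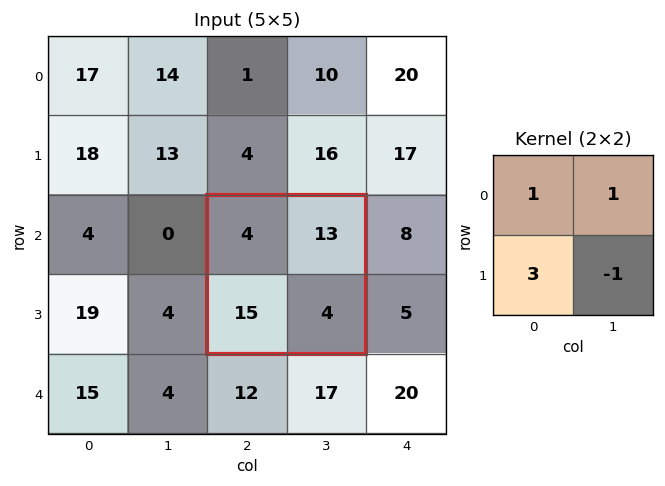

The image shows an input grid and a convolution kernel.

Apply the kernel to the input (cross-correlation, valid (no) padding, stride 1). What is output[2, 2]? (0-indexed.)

58

The receptive field on the input at this output position is [4 13 / 15 4]. Elementwise product with the kernel and sum: 4·1 + 13·1 + 15·3 + 4·-1.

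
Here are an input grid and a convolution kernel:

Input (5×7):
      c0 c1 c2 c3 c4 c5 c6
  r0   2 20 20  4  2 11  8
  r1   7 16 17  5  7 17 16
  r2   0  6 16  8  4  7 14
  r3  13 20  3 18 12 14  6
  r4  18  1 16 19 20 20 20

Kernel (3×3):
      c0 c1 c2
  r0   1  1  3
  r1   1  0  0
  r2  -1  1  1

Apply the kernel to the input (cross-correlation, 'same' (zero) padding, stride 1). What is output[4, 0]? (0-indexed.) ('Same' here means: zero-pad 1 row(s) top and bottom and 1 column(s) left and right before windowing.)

The receptive field on the zero-padded input at this output position is [0 13 20 / 0 18 1 / 0 0 0]. Elementwise product with the kernel and sum: 0·1 + 13·1 + 20·3 + 0·1 + 0·-1 + 0·1 + 0·1.

73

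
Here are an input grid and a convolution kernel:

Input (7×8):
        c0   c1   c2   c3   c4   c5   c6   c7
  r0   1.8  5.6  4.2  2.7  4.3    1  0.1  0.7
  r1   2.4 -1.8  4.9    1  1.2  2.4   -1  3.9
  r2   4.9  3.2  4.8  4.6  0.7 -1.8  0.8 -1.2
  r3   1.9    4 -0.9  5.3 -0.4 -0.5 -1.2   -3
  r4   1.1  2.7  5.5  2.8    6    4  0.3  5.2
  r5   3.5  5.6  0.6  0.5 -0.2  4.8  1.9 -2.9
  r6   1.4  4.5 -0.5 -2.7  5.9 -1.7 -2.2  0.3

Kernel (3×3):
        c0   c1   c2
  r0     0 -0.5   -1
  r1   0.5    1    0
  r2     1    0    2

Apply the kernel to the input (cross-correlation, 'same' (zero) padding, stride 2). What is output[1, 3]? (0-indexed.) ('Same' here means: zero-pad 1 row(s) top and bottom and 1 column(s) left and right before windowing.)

The receptive field on the zero-padded input at this output position is [2.4 -1 3.9 / -1.8 0.8 -1.2 / -0.5 -1.2 -3]. Elementwise product with the kernel and sum: -1·-0.5 + 3.9·-1 + -1.8·0.5 + 0.8·1 + -0.5·1 + -3·2.

-10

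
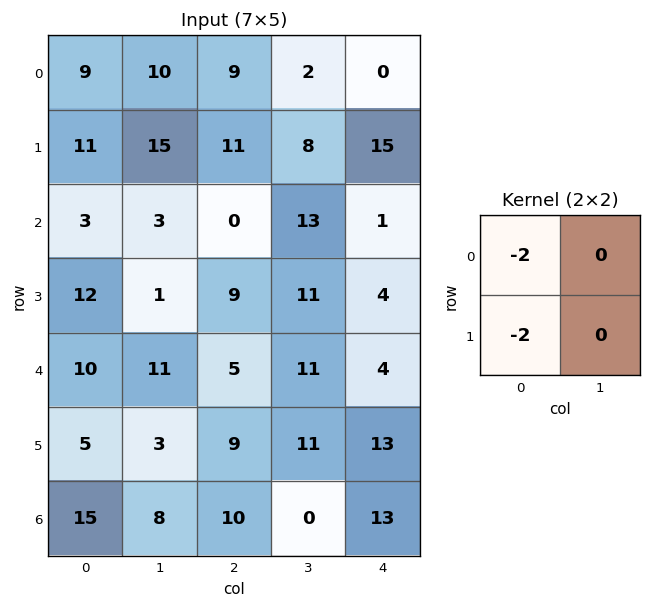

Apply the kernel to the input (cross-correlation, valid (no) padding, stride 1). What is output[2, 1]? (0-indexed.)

The receptive field on the input at this output position is [3 0 / 1 9]. Elementwise product with the kernel and sum: 3·-2 + 1·-2.

-8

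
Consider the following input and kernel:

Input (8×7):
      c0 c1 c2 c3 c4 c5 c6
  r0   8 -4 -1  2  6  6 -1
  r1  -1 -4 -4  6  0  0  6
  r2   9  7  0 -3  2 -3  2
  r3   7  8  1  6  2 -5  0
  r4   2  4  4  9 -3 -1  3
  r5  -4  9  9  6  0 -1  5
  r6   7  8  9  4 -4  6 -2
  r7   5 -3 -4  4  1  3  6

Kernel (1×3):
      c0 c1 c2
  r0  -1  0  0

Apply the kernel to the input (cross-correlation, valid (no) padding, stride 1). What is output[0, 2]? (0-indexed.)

The receptive field on the input at this output position is [-1 2 6]. Elementwise product with the kernel and sum: -1·-1.

1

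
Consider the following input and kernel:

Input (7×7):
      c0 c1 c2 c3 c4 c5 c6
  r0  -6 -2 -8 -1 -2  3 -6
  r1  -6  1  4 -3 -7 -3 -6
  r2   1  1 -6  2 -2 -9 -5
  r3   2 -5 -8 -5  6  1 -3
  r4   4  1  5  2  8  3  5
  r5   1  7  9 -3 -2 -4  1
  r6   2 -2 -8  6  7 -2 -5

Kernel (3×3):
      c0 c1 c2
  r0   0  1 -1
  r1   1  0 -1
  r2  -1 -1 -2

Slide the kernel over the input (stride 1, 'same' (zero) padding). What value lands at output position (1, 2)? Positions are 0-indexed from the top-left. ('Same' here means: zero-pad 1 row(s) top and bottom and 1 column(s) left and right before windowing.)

The receptive field on the zero-padded input at this output position is [-2 -8 -1 / 1 4 -3 / 1 -6 2]. Elementwise product with the kernel and sum: -8·1 + -1·-1 + 1·1 + -3·-1 + 1·-1 + -6·-1 + 2·-2.

-2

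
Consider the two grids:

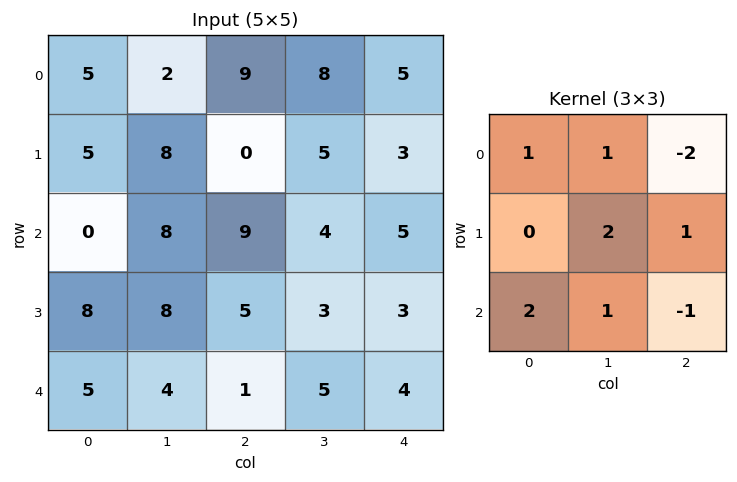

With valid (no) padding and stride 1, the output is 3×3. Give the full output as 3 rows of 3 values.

4 21 37
57 38 22
24 26 15

Output[0,0]: The receptive field on the input at this output position is [5 2 9 / 5 8 0 / 0 8 9]. Elementwise product with the kernel and sum: 5·1 + 2·1 + 9·-2 + 8·2 + 0·1 + 0·2 + 8·1 + 9·-1.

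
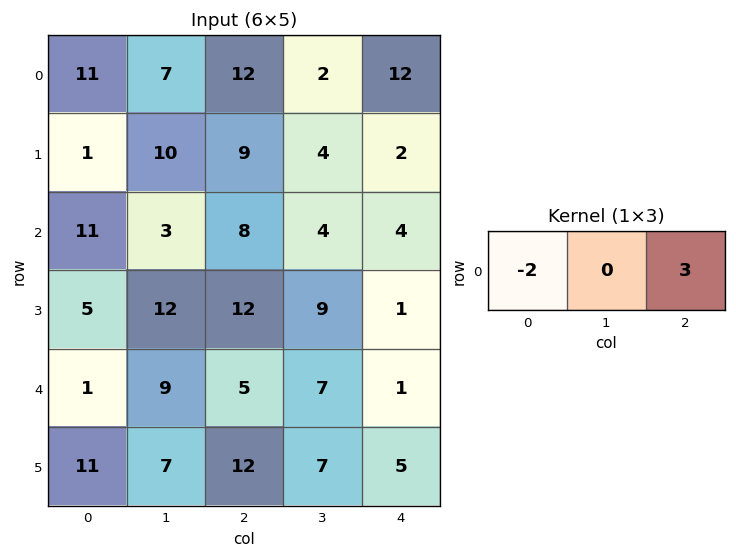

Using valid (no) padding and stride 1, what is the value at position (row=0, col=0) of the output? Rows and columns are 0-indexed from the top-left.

14

The receptive field on the input at this output position is [11 7 12]. Elementwise product with the kernel and sum: 11·-2 + 12·3.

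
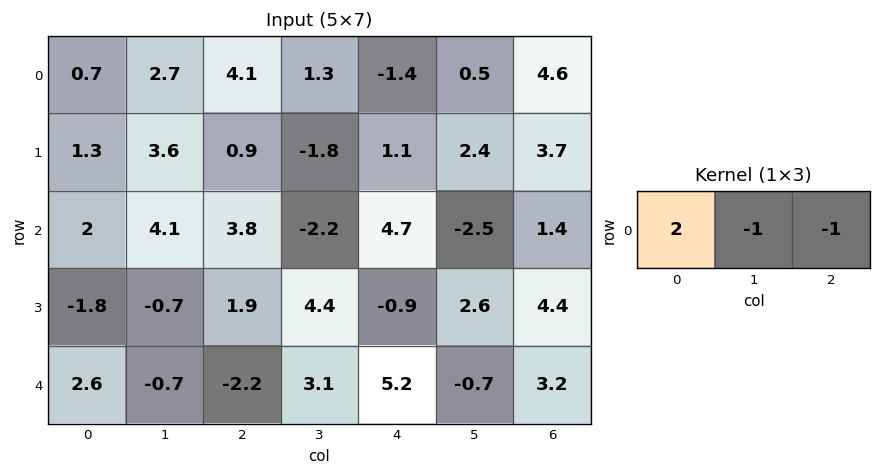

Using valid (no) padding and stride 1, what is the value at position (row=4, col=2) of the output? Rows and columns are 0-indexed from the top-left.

-12.7

The receptive field on the input at this output position is [-2.2 3.1 5.2]. Elementwise product with the kernel and sum: -2.2·2 + 3.1·-1 + 5.2·-1.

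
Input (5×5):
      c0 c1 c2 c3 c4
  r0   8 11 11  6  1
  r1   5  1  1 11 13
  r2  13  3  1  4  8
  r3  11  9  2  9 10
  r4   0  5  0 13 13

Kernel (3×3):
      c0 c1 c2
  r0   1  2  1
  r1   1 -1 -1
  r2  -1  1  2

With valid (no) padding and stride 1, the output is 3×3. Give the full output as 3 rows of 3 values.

Output[0,0]: The receptive field on the input at this output position is [8 11 11 / 5 1 1 / 13 3 1]. Elementwise product with the kernel and sum: 8·1 + 11·2 + 11·1 + 5·1 + 1·-1 + 1·-1 + 13·-1 + 3·1 + 1·2.

36 34 20
19 23 52
25 28 39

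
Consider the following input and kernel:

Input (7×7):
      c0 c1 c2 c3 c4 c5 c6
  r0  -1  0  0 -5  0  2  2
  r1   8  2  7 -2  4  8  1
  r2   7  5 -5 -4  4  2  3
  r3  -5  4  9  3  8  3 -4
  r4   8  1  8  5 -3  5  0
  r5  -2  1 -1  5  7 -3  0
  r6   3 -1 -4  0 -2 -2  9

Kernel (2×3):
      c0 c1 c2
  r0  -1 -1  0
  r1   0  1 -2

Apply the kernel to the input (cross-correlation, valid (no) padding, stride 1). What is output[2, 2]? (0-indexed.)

-4

The receptive field on the input at this output position is [-5 -4 4 / 9 3 8]. Elementwise product with the kernel and sum: -5·-1 + -4·-1 + 3·1 + 8·-2.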